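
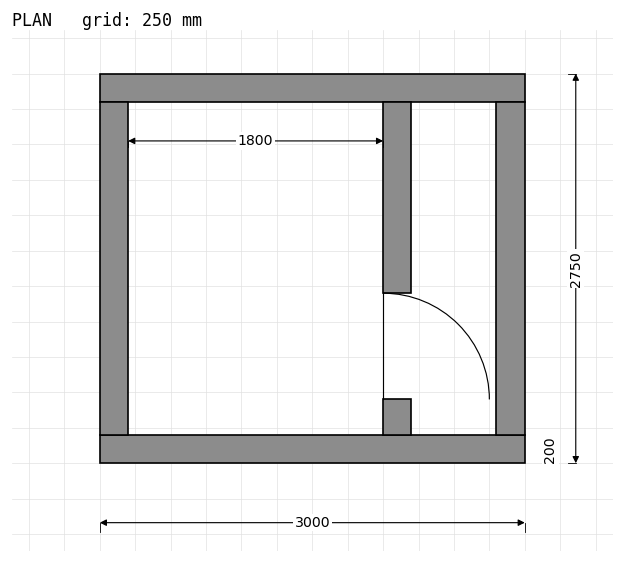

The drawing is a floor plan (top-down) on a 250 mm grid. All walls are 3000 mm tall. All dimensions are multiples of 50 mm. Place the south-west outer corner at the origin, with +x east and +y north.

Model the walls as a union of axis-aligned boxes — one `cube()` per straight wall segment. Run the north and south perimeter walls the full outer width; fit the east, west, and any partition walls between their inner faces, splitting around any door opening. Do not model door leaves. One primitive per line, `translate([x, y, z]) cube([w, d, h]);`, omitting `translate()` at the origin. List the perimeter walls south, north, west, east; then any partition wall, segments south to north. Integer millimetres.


cube([3000, 200, 3000]);
translate([0, 2550, 0]) cube([3000, 200, 3000]);
translate([0, 200, 0]) cube([200, 2350, 3000]);
translate([2800, 200, 0]) cube([200, 2350, 3000]);
translate([2000, 200, 0]) cube([200, 250, 3000]);
translate([2000, 1200, 0]) cube([200, 1350, 3000]);


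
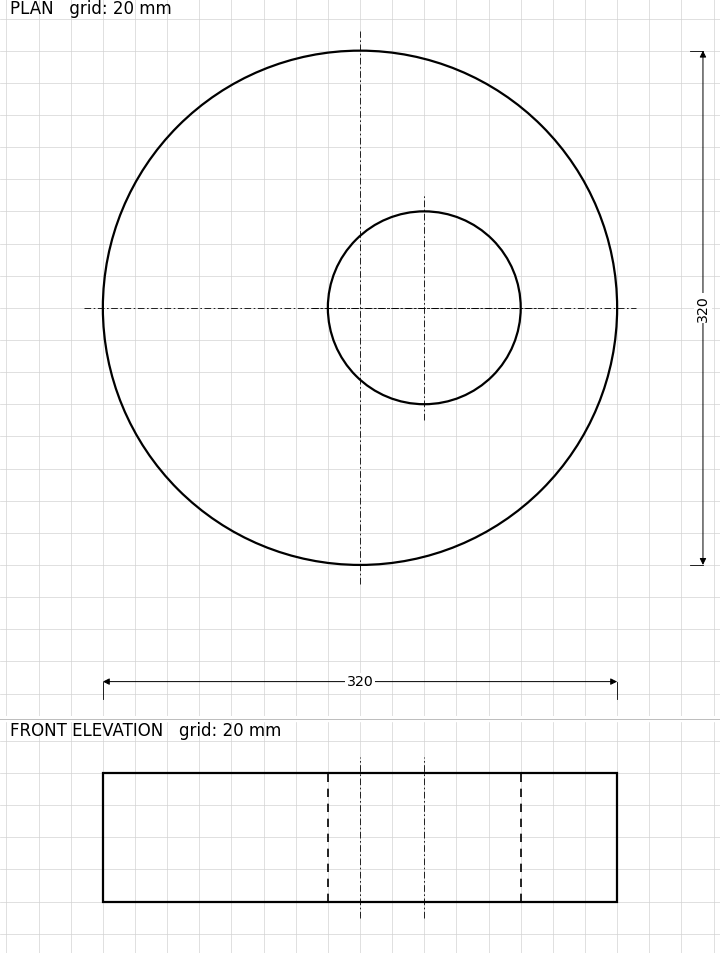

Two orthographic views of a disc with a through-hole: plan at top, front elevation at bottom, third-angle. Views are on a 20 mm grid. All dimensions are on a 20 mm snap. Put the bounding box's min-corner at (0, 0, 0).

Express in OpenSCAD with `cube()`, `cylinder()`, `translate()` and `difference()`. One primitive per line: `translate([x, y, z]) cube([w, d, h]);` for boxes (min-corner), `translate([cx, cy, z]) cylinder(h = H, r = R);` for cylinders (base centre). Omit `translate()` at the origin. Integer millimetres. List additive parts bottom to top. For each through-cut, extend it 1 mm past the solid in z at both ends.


difference() {
  translate([160, 160, 0]) cylinder(h = 80, r = 160);
  translate([200, 160, -1]) cylinder(h = 82, r = 60);
}


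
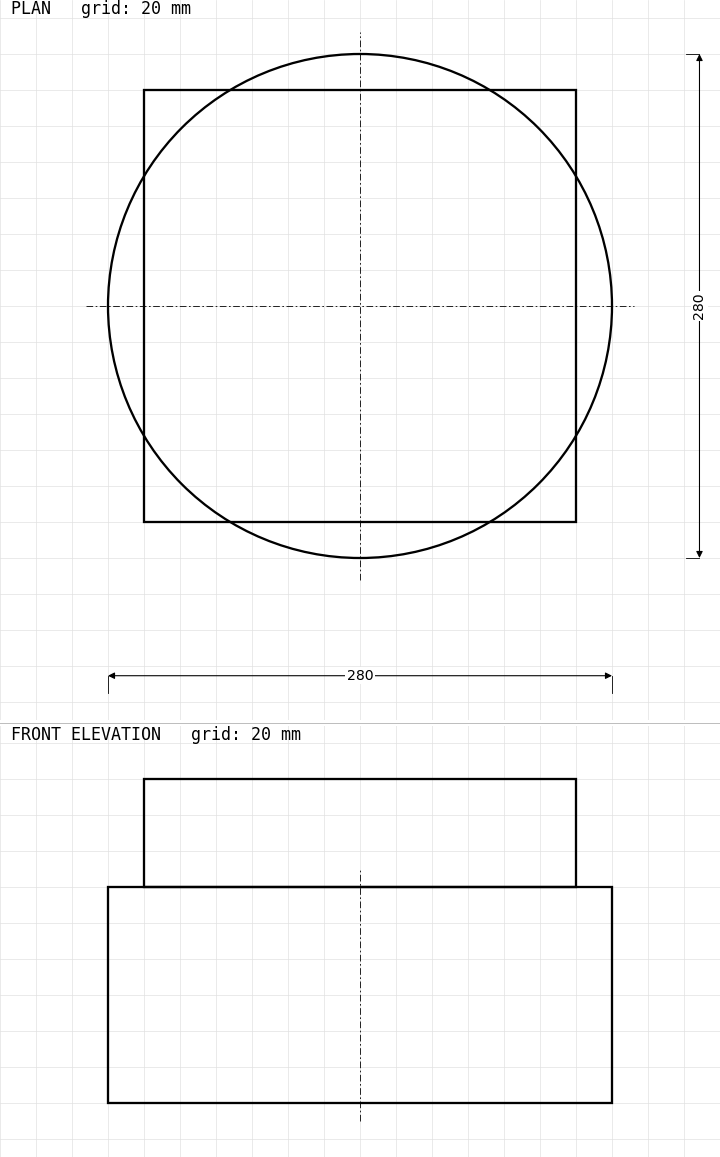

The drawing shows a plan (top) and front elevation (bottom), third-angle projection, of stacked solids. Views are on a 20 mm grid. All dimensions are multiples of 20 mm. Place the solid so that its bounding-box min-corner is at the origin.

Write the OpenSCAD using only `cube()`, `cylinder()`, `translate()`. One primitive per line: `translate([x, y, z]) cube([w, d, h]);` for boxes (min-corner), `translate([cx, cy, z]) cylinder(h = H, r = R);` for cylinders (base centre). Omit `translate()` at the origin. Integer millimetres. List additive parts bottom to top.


translate([140, 140, 0]) cylinder(h = 120, r = 140);
translate([20, 20, 120]) cube([240, 240, 60]);


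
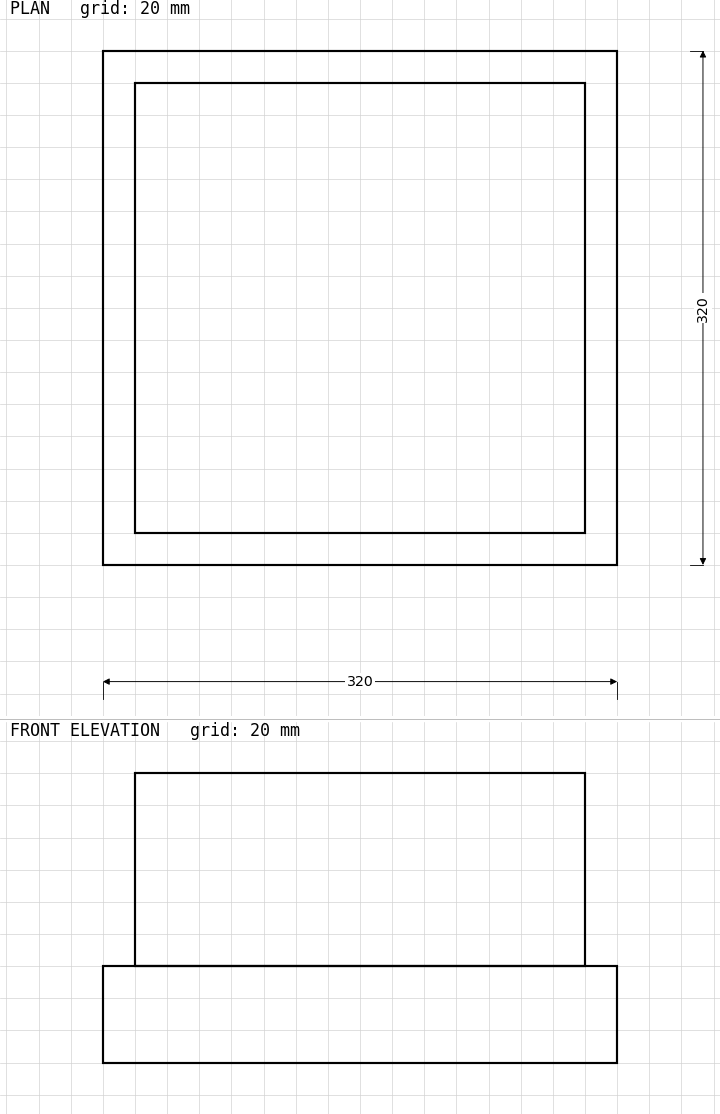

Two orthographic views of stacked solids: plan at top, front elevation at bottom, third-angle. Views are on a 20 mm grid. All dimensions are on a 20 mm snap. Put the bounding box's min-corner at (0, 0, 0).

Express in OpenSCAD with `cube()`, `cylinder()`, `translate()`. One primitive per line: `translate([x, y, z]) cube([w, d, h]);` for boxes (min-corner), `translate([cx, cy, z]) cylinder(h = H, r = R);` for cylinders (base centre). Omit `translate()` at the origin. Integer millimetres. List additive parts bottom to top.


cube([320, 320, 60]);
translate([20, 20, 60]) cube([280, 280, 120]);


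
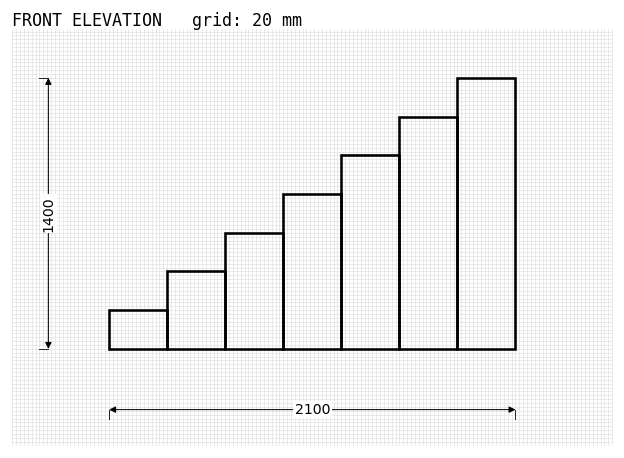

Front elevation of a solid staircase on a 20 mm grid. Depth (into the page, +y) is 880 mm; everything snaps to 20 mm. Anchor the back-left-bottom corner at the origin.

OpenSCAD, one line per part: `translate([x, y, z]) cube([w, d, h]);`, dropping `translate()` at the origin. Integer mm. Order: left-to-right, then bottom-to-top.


cube([300, 880, 200]);
translate([300, 0, 0]) cube([300, 880, 400]);
translate([600, 0, 0]) cube([300, 880, 600]);
translate([900, 0, 0]) cube([300, 880, 800]);
translate([1200, 0, 0]) cube([300, 880, 1000]);
translate([1500, 0, 0]) cube([300, 880, 1200]);
translate([1800, 0, 0]) cube([300, 880, 1400]);


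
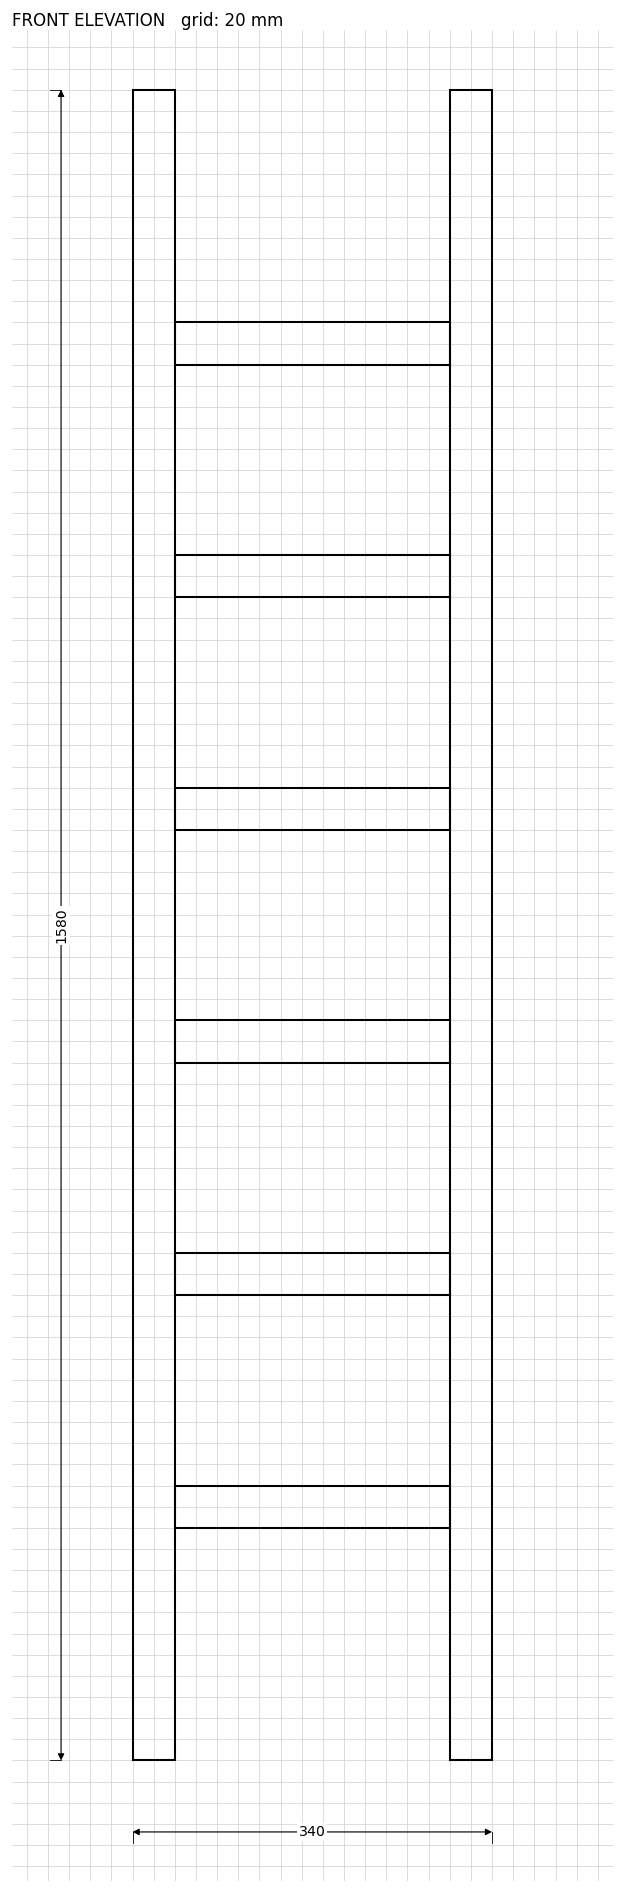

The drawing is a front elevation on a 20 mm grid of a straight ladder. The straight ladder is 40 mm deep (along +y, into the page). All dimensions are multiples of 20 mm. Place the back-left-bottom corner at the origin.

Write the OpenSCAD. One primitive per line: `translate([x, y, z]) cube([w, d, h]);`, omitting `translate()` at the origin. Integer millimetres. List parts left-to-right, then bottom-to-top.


cube([40, 40, 1580]);
translate([40, 0, 220]) cube([260, 40, 40]);
translate([40, 0, 440]) cube([260, 40, 40]);
translate([40, 0, 660]) cube([260, 40, 40]);
translate([40, 0, 880]) cube([260, 40, 40]);
translate([40, 0, 1100]) cube([260, 40, 40]);
translate([40, 0, 1320]) cube([260, 40, 40]);
translate([300, 0, 0]) cube([40, 40, 1580]);


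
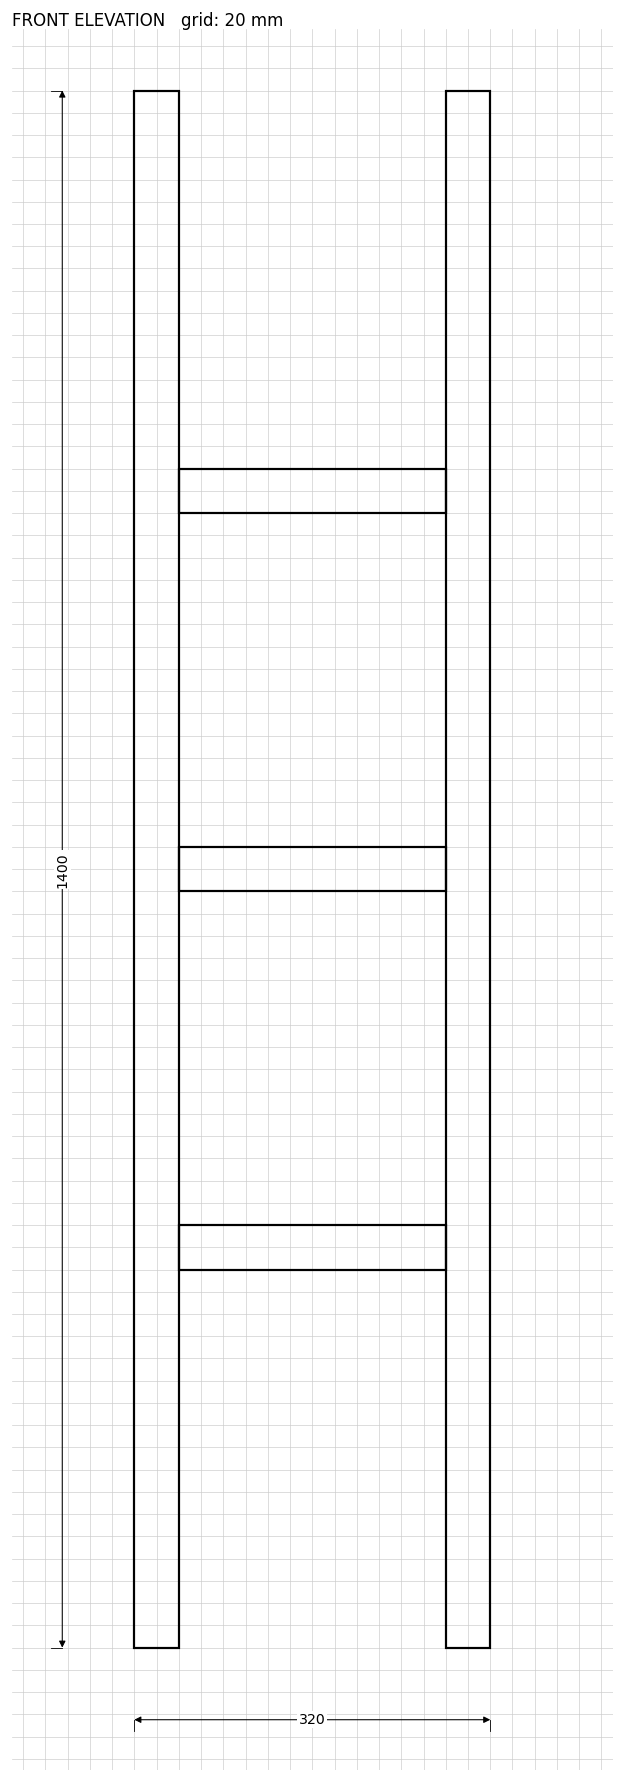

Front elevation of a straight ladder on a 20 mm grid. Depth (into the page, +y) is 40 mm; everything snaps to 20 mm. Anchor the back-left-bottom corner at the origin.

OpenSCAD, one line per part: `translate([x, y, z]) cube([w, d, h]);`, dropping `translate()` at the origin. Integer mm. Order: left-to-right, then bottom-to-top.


cube([40, 40, 1400]);
translate([40, 0, 340]) cube([240, 40, 40]);
translate([40, 0, 680]) cube([240, 40, 40]);
translate([40, 0, 1020]) cube([240, 40, 40]);
translate([280, 0, 0]) cube([40, 40, 1400]);


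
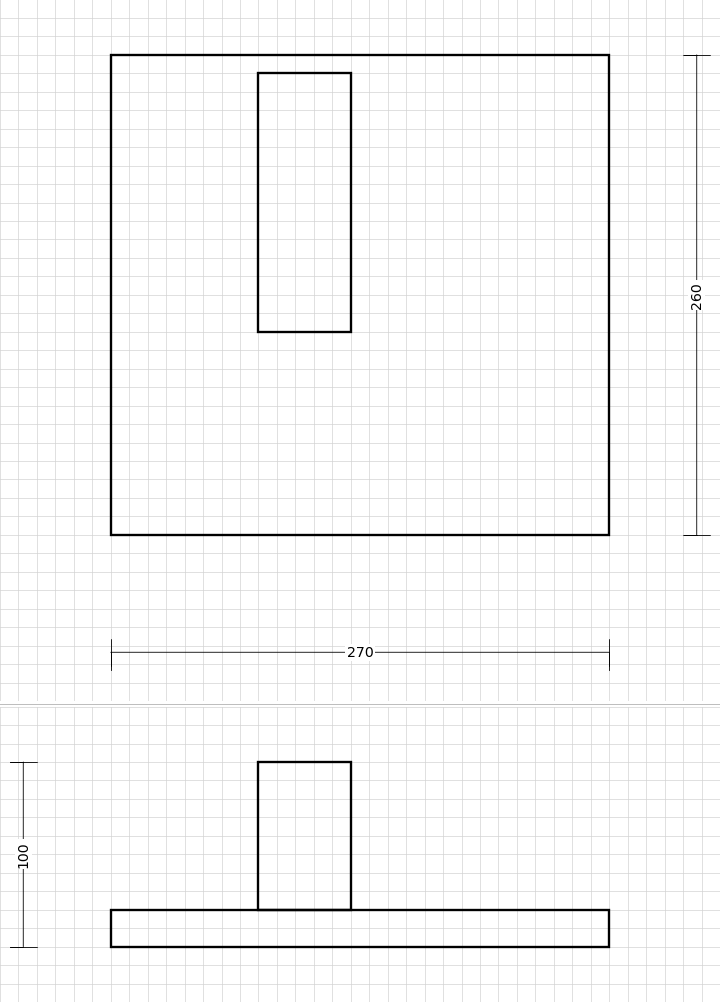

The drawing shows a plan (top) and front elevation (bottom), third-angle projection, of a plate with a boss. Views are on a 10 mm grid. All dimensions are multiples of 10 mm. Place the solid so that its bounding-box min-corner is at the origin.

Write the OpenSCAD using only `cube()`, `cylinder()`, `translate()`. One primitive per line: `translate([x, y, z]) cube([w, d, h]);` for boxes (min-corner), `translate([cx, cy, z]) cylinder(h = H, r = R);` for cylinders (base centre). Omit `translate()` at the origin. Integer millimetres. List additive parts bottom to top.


cube([270, 260, 20]);
translate([80, 110, 20]) cube([50, 140, 80]);


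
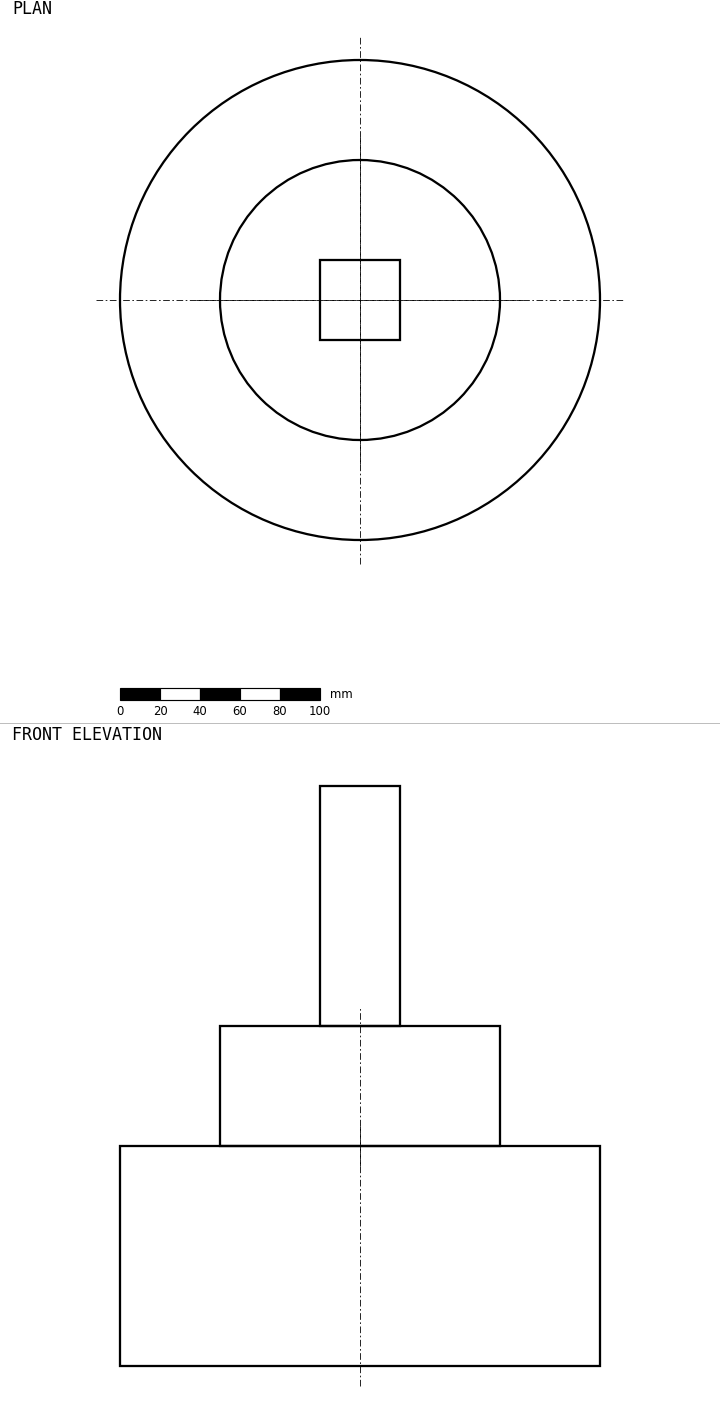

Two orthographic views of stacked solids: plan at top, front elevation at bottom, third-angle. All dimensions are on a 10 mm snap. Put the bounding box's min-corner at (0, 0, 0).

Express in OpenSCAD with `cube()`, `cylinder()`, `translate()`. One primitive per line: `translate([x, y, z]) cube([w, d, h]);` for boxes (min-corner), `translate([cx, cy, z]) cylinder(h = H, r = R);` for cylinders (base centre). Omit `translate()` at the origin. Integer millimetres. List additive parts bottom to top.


translate([120, 120, 0]) cylinder(h = 110, r = 120);
translate([120, 120, 110]) cylinder(h = 60, r = 70);
translate([100, 100, 170]) cube([40, 40, 120]);


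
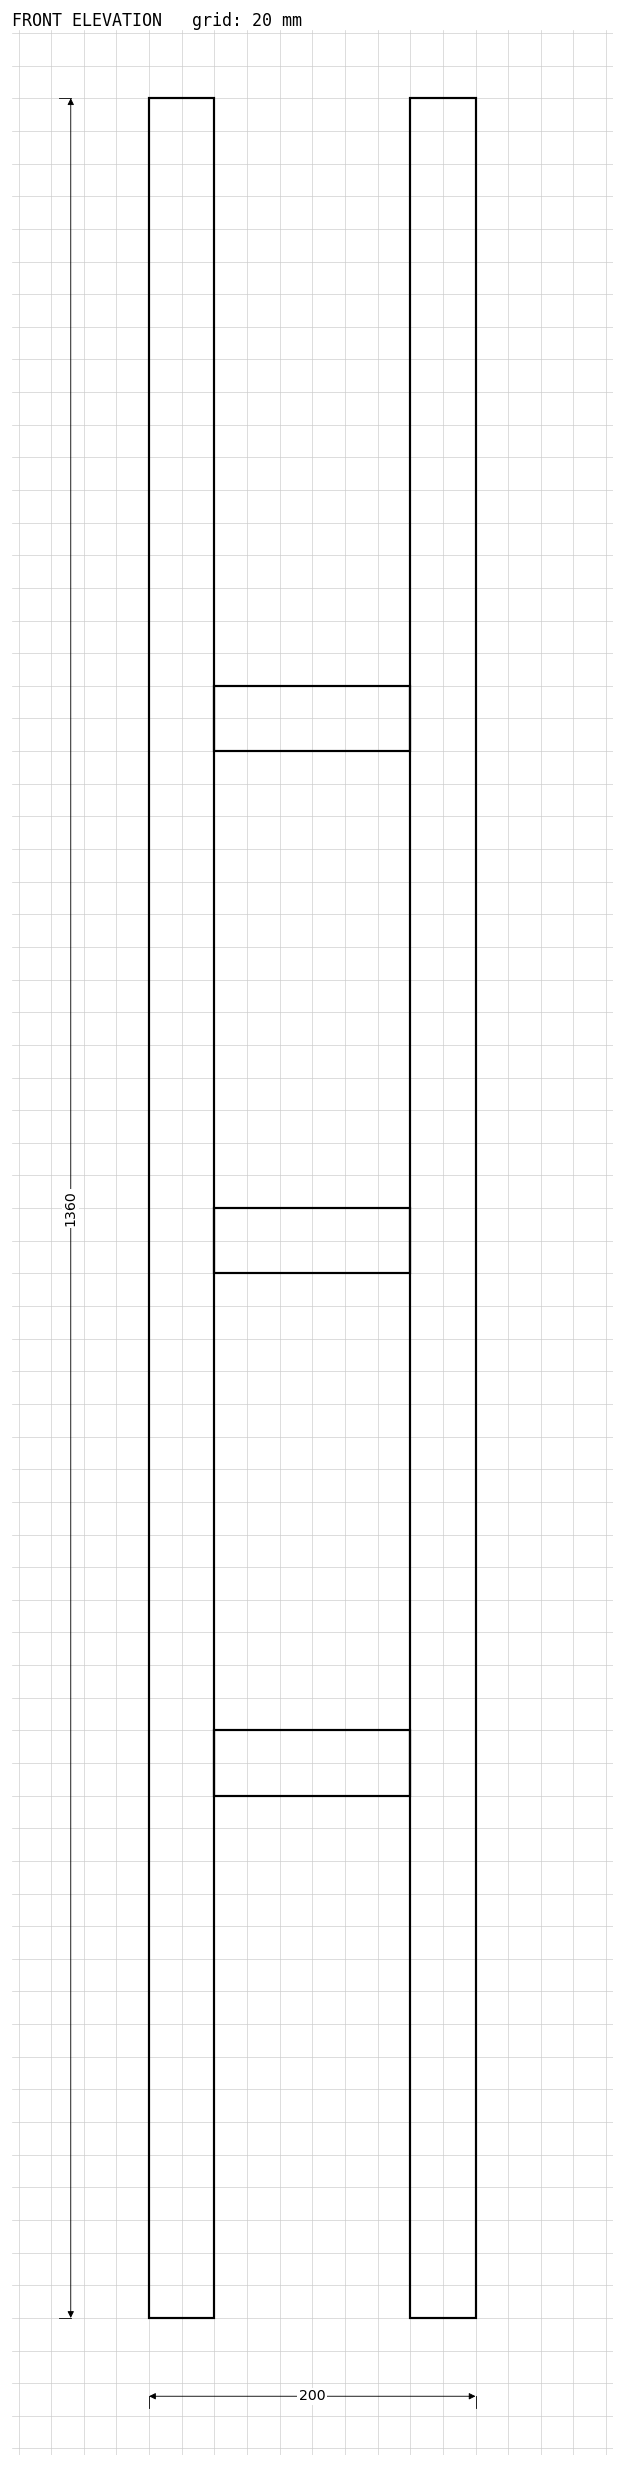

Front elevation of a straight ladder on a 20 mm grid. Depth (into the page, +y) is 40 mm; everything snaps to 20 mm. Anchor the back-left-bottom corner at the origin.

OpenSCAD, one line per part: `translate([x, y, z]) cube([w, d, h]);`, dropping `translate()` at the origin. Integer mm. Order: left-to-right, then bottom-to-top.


cube([40, 40, 1360]);
translate([40, 0, 320]) cube([120, 40, 40]);
translate([40, 0, 640]) cube([120, 40, 40]);
translate([40, 0, 960]) cube([120, 40, 40]);
translate([160, 0, 0]) cube([40, 40, 1360]);


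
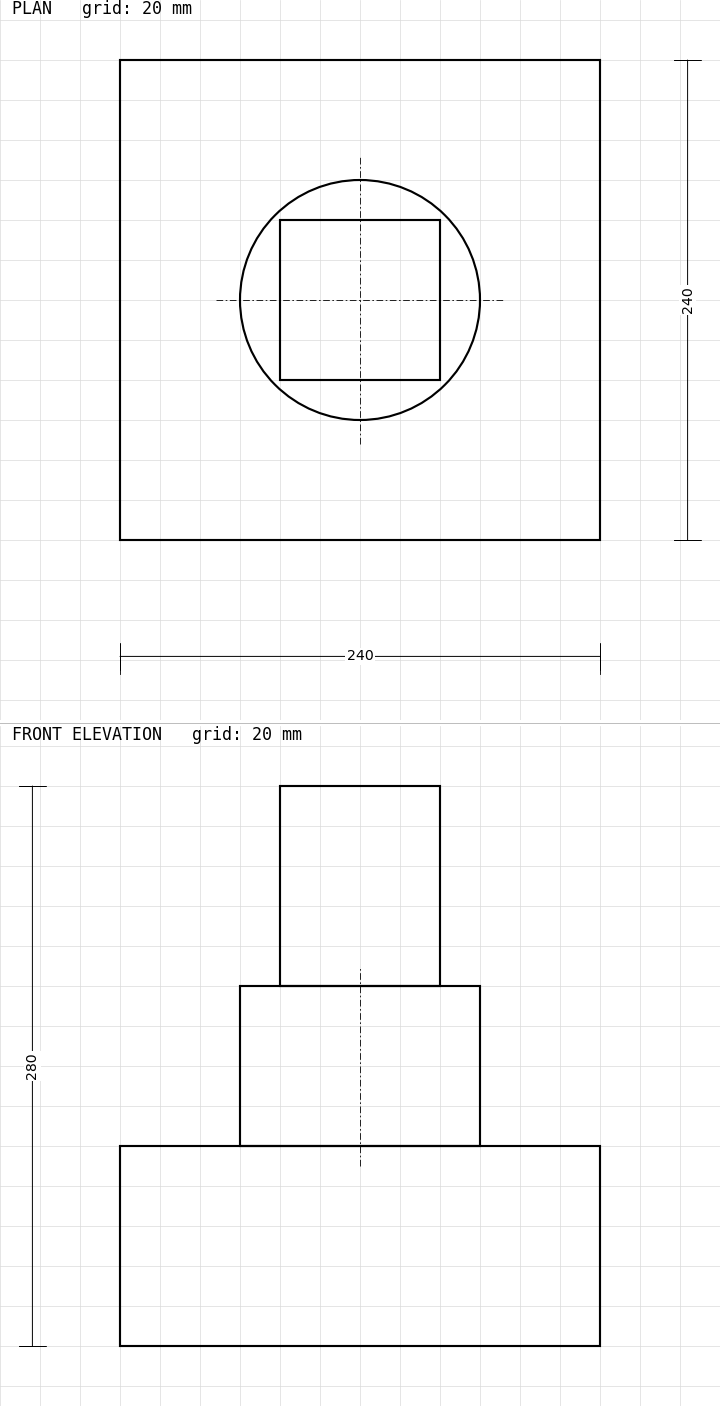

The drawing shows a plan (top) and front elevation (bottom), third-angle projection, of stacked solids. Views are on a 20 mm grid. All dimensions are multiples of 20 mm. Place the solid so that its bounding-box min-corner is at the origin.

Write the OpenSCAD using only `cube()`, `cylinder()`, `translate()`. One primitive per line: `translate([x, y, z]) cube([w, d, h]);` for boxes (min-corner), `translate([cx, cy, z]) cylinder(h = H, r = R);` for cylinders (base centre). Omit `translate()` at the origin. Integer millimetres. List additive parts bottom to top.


cube([240, 240, 100]);
translate([120, 120, 100]) cylinder(h = 80, r = 60);
translate([80, 80, 180]) cube([80, 80, 100]);


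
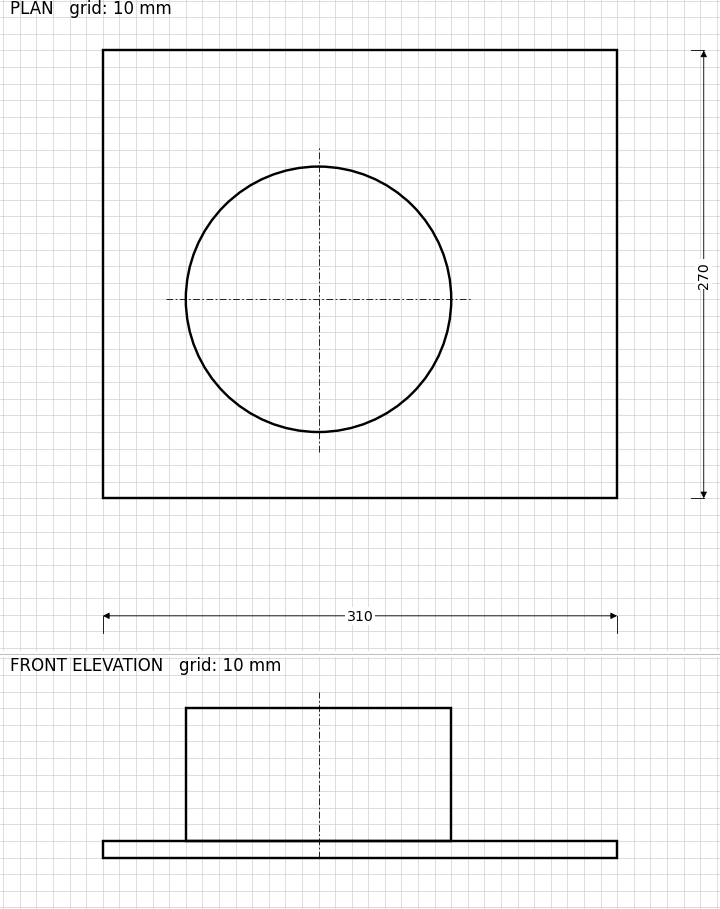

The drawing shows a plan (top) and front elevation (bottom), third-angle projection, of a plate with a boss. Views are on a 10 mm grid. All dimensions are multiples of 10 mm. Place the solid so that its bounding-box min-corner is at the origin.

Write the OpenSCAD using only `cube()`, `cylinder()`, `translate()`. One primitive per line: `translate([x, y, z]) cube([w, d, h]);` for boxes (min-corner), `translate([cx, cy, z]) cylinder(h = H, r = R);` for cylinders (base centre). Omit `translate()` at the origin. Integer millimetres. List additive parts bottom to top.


cube([310, 270, 10]);
translate([130, 120, 10]) cylinder(h = 80, r = 80);


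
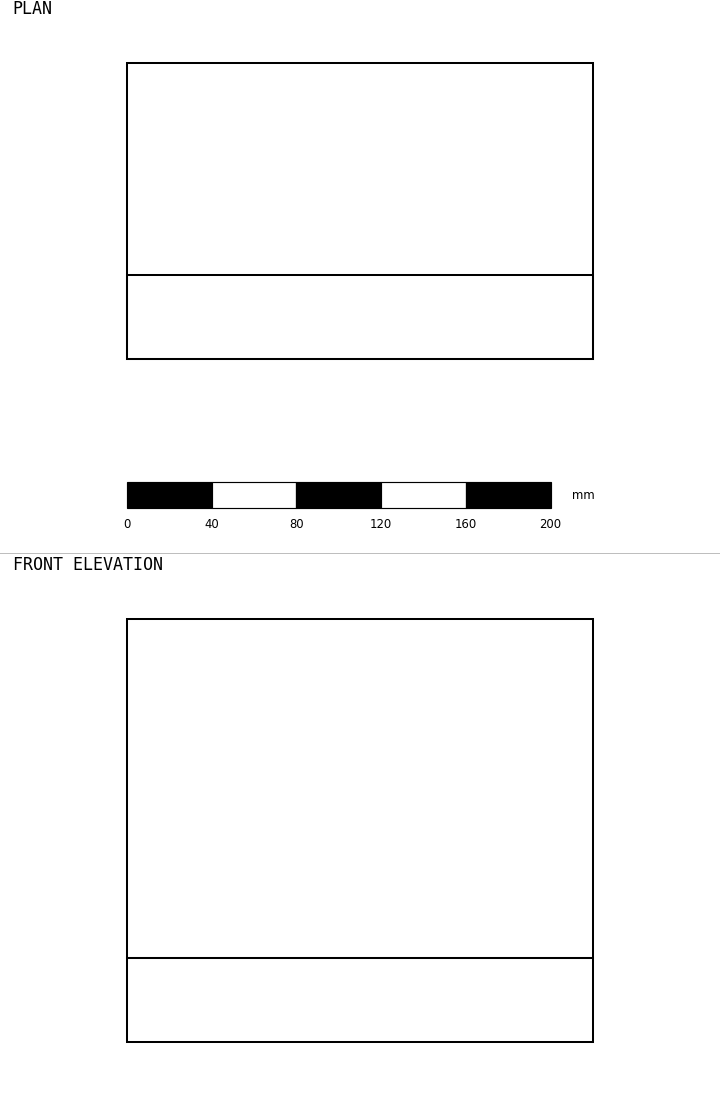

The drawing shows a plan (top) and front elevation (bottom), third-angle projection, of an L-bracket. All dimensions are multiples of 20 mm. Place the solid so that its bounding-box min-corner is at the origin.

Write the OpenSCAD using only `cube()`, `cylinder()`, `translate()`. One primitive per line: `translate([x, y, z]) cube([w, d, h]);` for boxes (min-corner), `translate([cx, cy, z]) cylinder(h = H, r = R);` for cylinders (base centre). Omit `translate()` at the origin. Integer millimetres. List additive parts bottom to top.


cube([220, 140, 40]);
translate([0, 0, 40]) cube([220, 40, 160]);


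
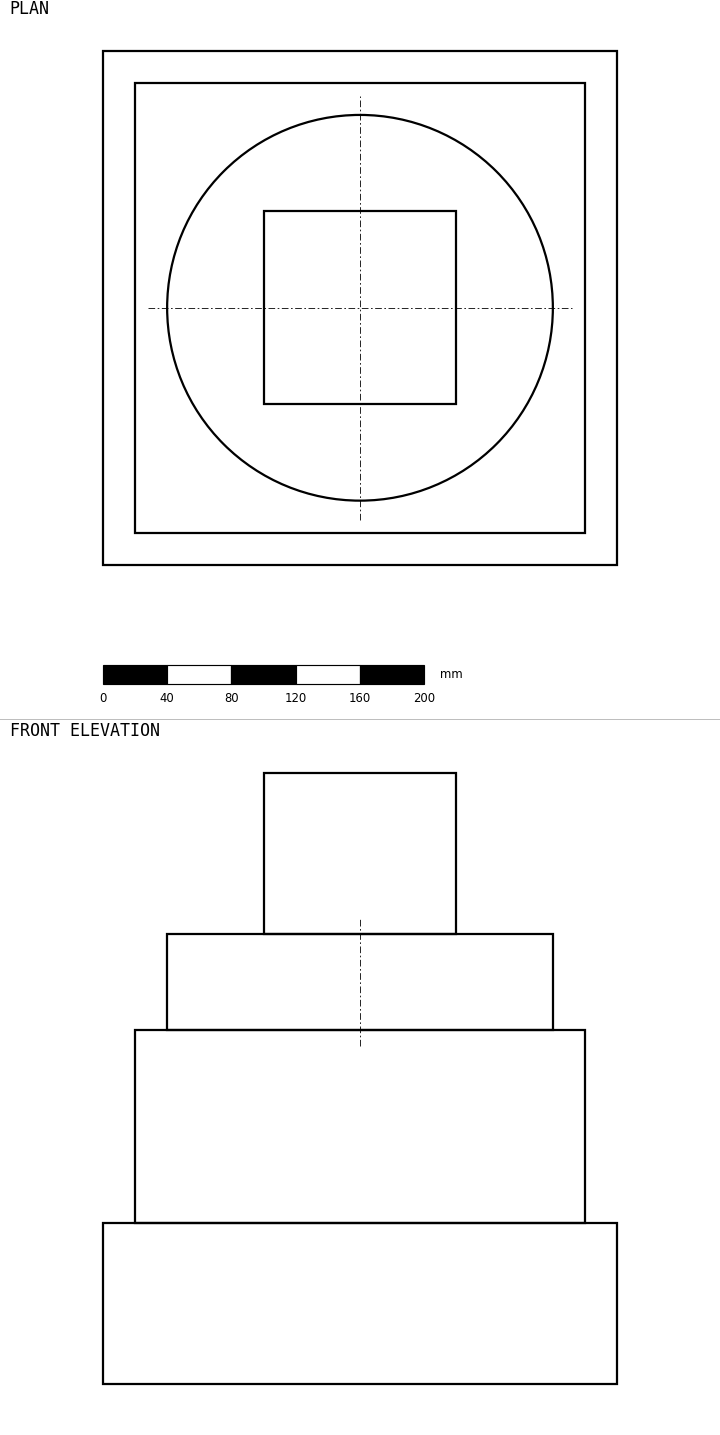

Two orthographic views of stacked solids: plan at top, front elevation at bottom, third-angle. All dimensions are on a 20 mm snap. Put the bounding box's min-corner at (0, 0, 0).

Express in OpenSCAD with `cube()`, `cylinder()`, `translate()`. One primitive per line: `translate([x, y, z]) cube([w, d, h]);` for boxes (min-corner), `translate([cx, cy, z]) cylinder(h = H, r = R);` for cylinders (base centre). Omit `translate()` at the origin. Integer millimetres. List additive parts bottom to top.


cube([320, 320, 100]);
translate([20, 20, 100]) cube([280, 280, 120]);
translate([160, 160, 220]) cylinder(h = 60, r = 120);
translate([100, 100, 280]) cube([120, 120, 100]);


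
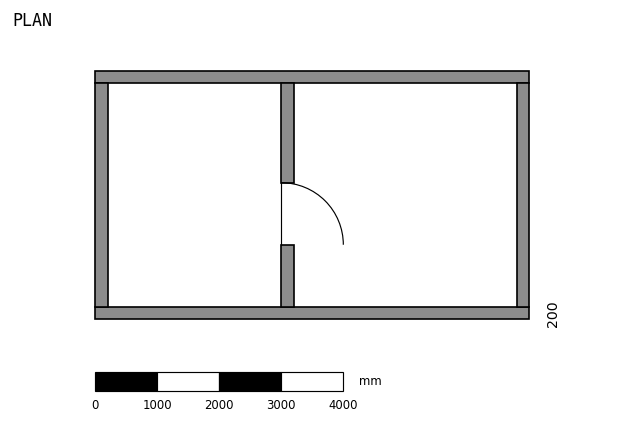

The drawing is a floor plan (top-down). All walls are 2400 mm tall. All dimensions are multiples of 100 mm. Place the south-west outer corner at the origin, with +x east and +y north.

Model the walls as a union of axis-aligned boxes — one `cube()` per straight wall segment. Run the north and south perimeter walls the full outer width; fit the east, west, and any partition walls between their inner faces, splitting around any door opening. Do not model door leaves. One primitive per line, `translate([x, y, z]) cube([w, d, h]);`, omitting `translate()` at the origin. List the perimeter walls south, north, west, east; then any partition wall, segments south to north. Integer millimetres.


cube([7000, 200, 2400]);
translate([0, 3800, 0]) cube([7000, 200, 2400]);
translate([0, 200, 0]) cube([200, 3600, 2400]);
translate([6800, 200, 0]) cube([200, 3600, 2400]);
translate([3000, 200, 0]) cube([200, 1000, 2400]);
translate([3000, 2200, 0]) cube([200, 1600, 2400]);


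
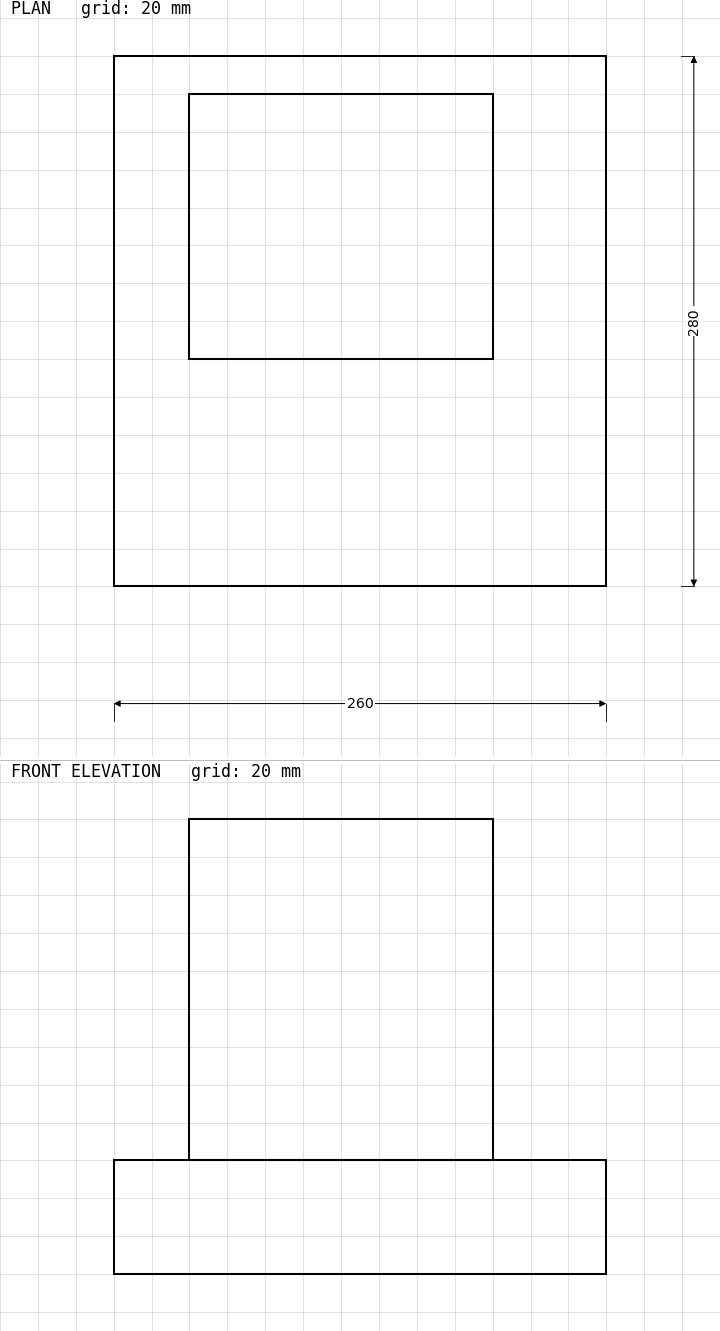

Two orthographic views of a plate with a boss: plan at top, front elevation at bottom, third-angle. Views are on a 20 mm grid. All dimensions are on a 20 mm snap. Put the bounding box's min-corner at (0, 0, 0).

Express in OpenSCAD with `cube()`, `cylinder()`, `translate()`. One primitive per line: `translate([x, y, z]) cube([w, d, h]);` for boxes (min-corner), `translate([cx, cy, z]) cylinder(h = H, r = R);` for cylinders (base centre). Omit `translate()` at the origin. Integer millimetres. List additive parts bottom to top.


cube([260, 280, 60]);
translate([40, 120, 60]) cube([160, 140, 180]);


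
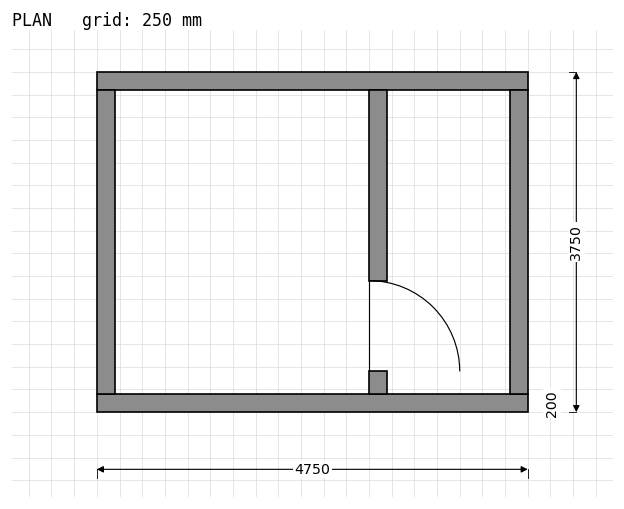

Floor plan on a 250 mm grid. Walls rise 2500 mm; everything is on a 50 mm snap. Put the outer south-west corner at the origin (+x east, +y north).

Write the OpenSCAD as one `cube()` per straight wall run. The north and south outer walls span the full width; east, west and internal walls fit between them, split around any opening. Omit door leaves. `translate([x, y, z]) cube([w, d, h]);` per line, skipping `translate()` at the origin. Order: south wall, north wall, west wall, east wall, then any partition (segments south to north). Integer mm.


cube([4750, 200, 2500]);
translate([0, 3550, 0]) cube([4750, 200, 2500]);
translate([0, 200, 0]) cube([200, 3350, 2500]);
translate([4550, 200, 0]) cube([200, 3350, 2500]);
translate([3000, 200, 0]) cube([200, 250, 2500]);
translate([3000, 1450, 0]) cube([200, 2100, 2500]);


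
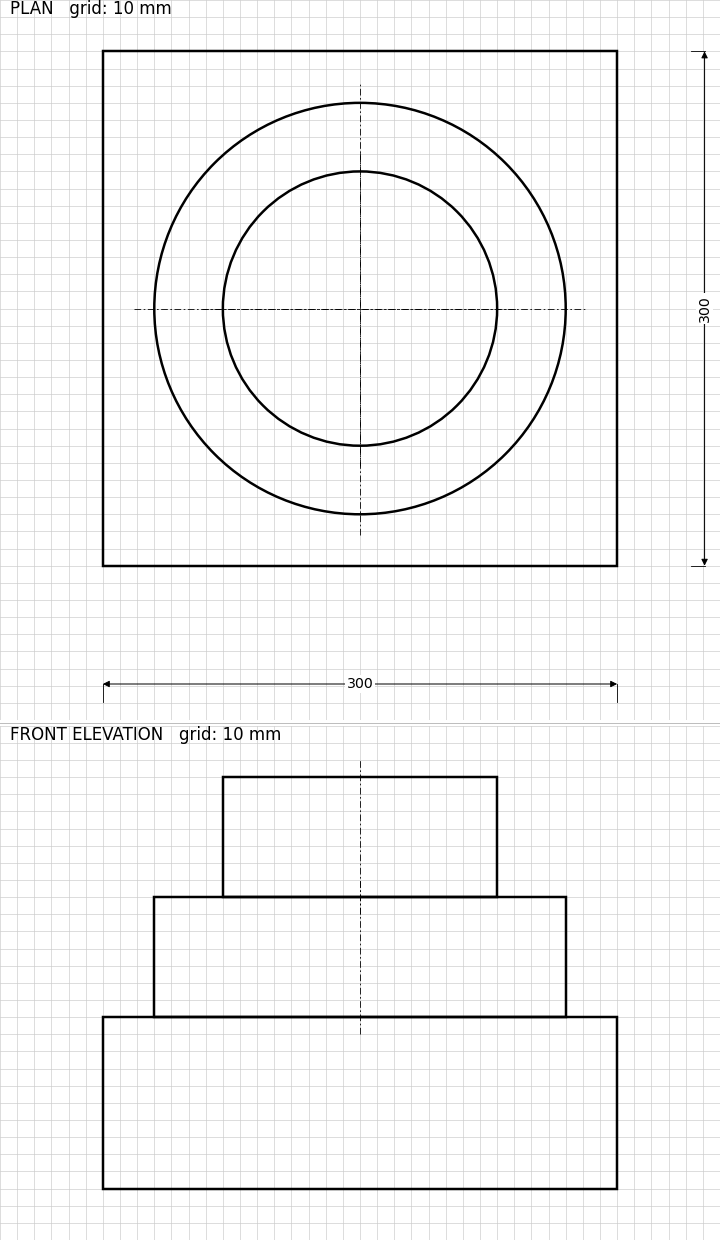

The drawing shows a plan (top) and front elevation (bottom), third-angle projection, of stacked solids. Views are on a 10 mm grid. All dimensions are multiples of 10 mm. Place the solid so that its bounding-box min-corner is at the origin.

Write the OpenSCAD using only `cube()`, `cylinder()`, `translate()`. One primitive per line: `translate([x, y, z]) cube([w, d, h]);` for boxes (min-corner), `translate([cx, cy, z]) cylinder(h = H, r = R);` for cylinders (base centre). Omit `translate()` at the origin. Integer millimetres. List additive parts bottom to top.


cube([300, 300, 100]);
translate([150, 150, 100]) cylinder(h = 70, r = 120);
translate([150, 150, 170]) cylinder(h = 70, r = 80);


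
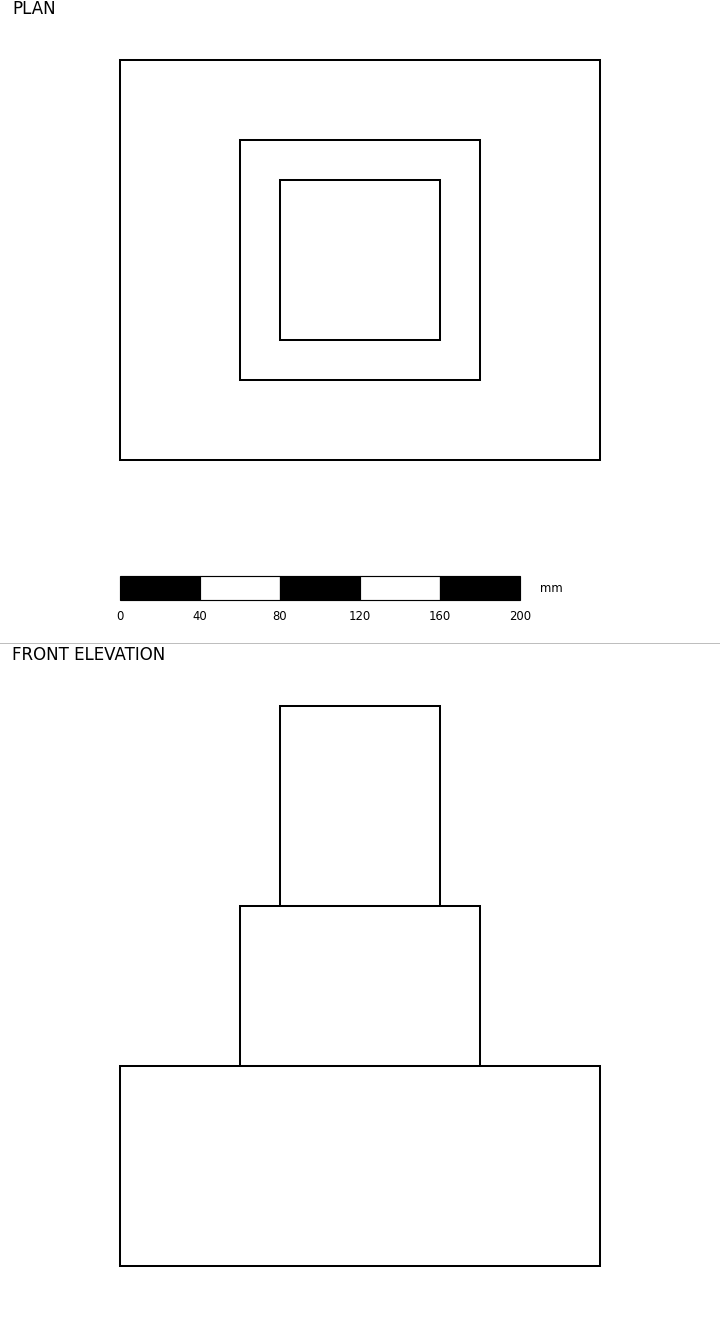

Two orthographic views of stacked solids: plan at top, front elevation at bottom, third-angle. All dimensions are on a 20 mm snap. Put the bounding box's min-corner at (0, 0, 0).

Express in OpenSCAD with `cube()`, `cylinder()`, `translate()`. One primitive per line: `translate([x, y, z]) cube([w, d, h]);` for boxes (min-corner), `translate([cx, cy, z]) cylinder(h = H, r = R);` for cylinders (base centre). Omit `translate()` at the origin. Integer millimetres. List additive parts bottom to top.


cube([240, 200, 100]);
translate([60, 40, 100]) cube([120, 120, 80]);
translate([80, 60, 180]) cube([80, 80, 100]);


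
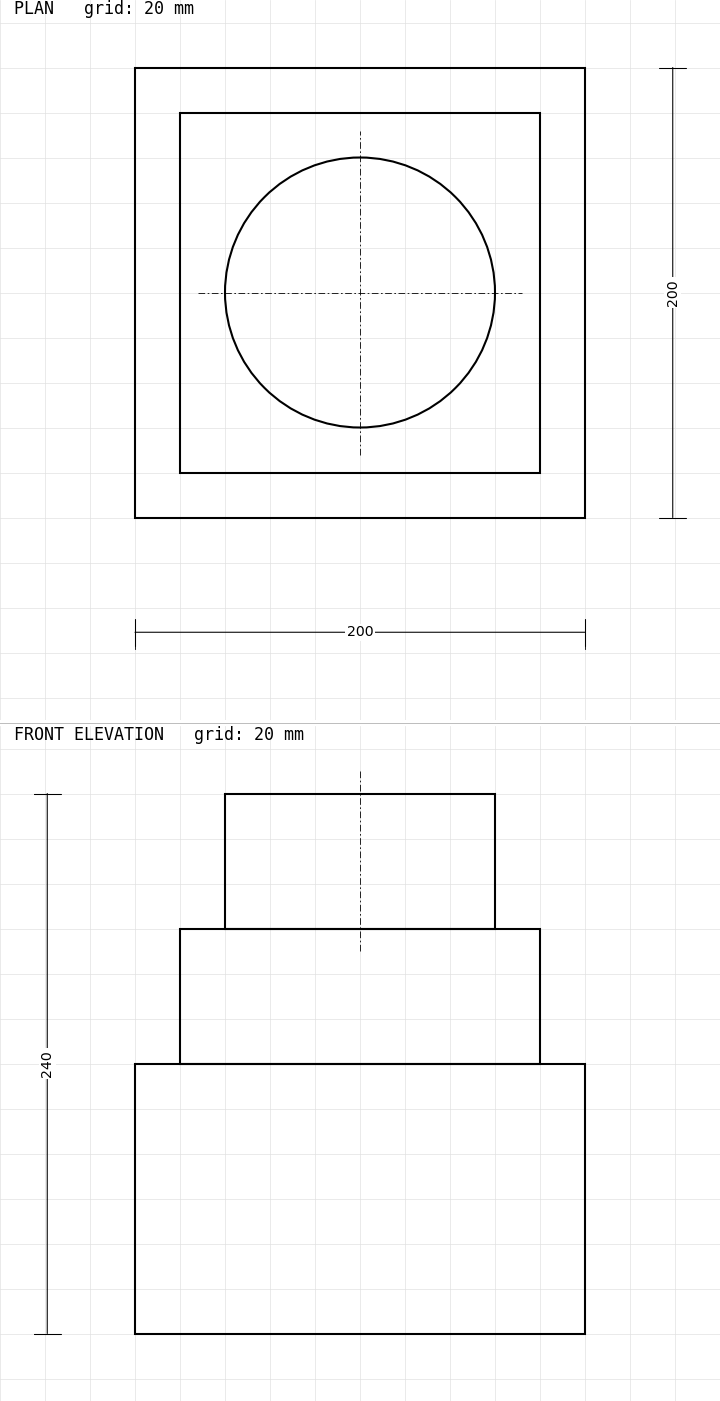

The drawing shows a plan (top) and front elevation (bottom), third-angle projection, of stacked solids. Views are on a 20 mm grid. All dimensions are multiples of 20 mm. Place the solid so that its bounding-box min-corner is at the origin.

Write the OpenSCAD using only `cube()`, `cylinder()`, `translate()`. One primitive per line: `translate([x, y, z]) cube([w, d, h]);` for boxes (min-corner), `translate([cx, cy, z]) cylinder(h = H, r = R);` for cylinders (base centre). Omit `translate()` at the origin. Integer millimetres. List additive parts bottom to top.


cube([200, 200, 120]);
translate([20, 20, 120]) cube([160, 160, 60]);
translate([100, 100, 180]) cylinder(h = 60, r = 60);


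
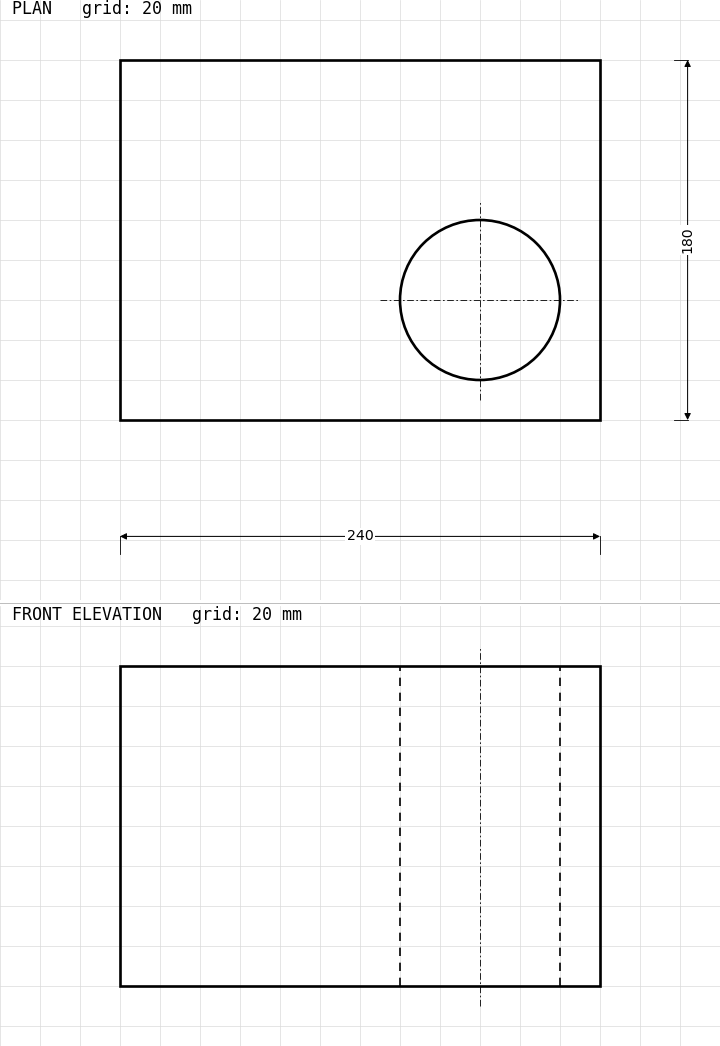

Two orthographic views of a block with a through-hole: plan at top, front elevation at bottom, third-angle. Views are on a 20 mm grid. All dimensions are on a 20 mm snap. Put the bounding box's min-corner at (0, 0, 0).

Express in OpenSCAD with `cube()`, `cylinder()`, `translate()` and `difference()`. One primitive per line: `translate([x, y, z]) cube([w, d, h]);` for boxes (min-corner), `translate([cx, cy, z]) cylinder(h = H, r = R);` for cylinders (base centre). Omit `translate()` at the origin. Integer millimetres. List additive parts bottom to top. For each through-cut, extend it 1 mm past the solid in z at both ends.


difference() {
  cube([240, 180, 160]);
  translate([180, 60, -1]) cylinder(h = 162, r = 40);
}


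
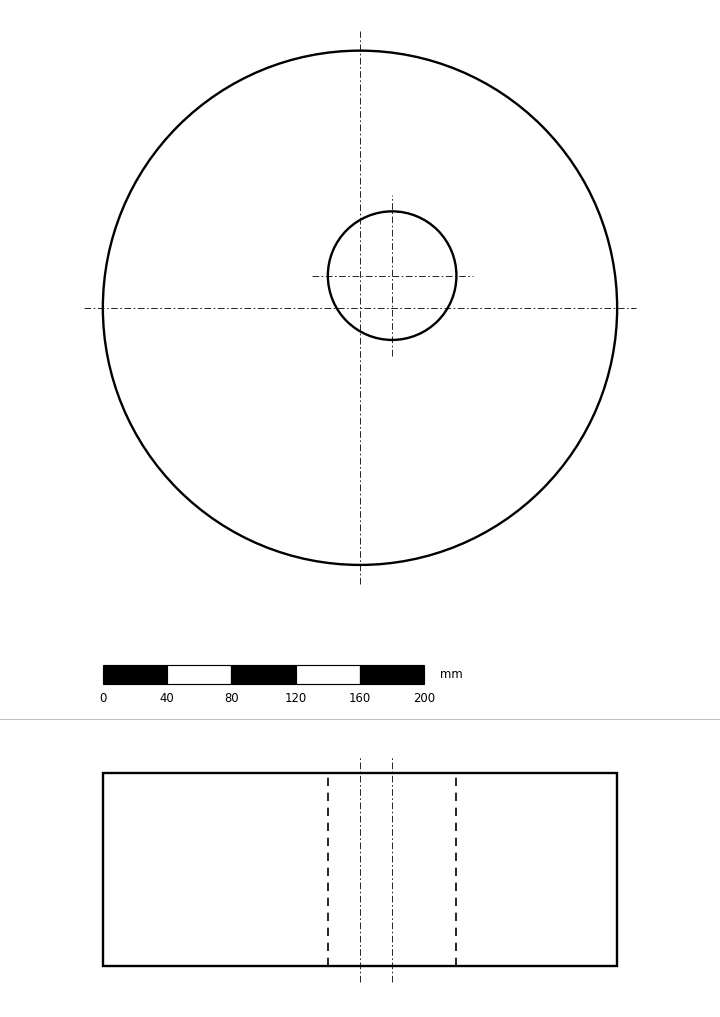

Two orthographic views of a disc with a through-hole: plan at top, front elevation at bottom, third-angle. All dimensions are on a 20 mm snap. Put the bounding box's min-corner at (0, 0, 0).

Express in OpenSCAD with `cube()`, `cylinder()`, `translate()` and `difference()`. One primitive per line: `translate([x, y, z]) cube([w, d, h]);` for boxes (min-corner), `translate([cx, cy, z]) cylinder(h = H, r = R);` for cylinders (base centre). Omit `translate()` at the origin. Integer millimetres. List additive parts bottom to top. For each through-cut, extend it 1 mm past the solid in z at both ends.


difference() {
  translate([160, 160, 0]) cylinder(h = 120, r = 160);
  translate([180, 180, -1]) cylinder(h = 122, r = 40);
}


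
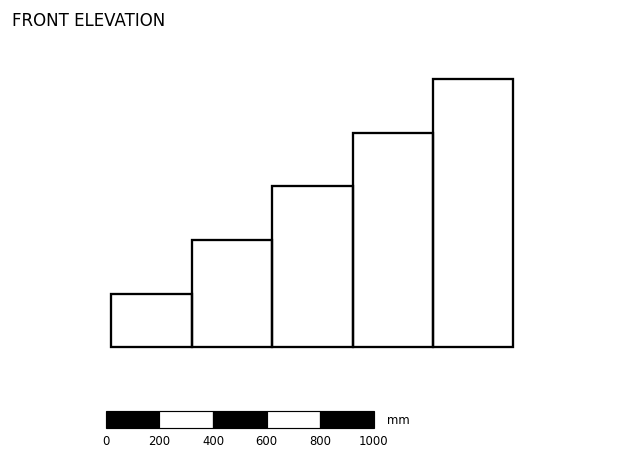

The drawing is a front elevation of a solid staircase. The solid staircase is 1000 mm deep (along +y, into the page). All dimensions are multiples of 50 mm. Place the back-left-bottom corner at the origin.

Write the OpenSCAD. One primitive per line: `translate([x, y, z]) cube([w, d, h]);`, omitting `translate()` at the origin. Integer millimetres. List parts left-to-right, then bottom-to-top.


cube([300, 1000, 200]);
translate([300, 0, 0]) cube([300, 1000, 400]);
translate([600, 0, 0]) cube([300, 1000, 600]);
translate([900, 0, 0]) cube([300, 1000, 800]);
translate([1200, 0, 0]) cube([300, 1000, 1000]);


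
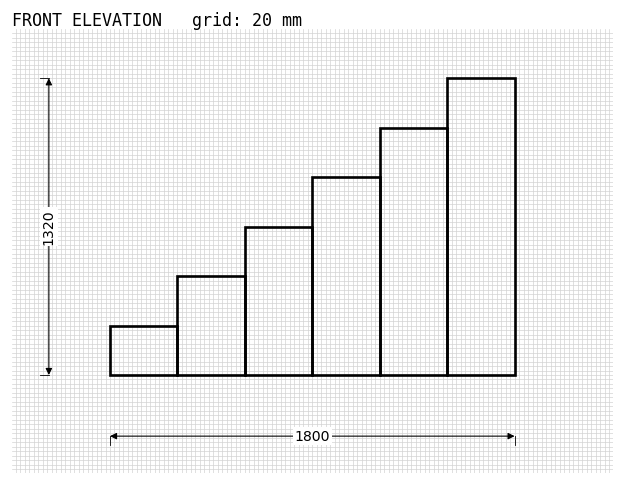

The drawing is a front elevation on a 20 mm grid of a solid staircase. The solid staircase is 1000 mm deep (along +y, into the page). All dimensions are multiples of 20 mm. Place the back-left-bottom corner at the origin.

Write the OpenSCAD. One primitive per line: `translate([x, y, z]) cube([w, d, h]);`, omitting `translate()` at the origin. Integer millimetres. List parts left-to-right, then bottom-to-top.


cube([300, 1000, 220]);
translate([300, 0, 0]) cube([300, 1000, 440]);
translate([600, 0, 0]) cube([300, 1000, 660]);
translate([900, 0, 0]) cube([300, 1000, 880]);
translate([1200, 0, 0]) cube([300, 1000, 1100]);
translate([1500, 0, 0]) cube([300, 1000, 1320]);


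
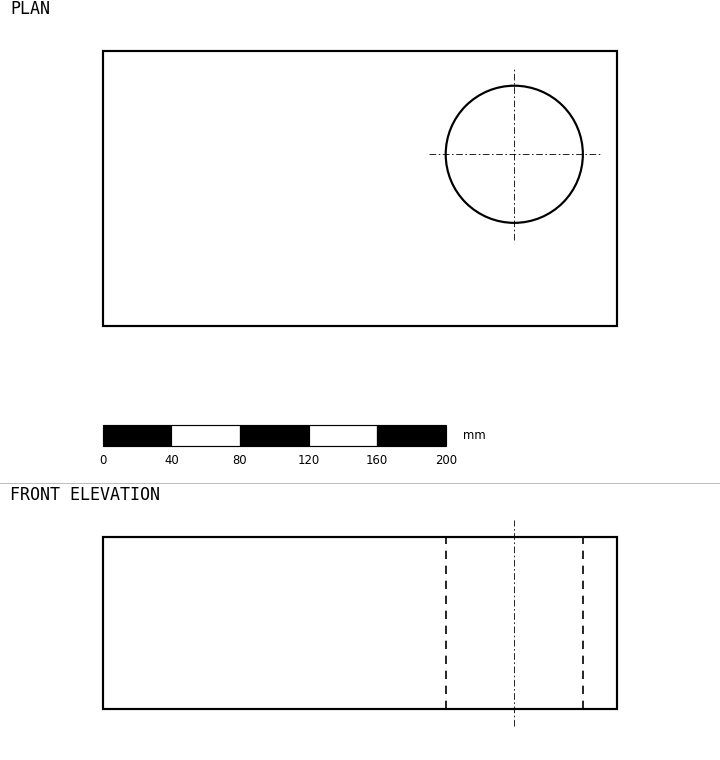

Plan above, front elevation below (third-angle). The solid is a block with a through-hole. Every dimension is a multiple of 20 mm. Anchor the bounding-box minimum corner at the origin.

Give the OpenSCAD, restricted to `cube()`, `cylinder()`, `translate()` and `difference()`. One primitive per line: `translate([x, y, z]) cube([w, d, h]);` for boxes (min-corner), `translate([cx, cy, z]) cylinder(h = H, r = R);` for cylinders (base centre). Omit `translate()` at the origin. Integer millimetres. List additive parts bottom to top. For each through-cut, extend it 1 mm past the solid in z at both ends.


difference() {
  cube([300, 160, 100]);
  translate([240, 100, -1]) cylinder(h = 102, r = 40);
}


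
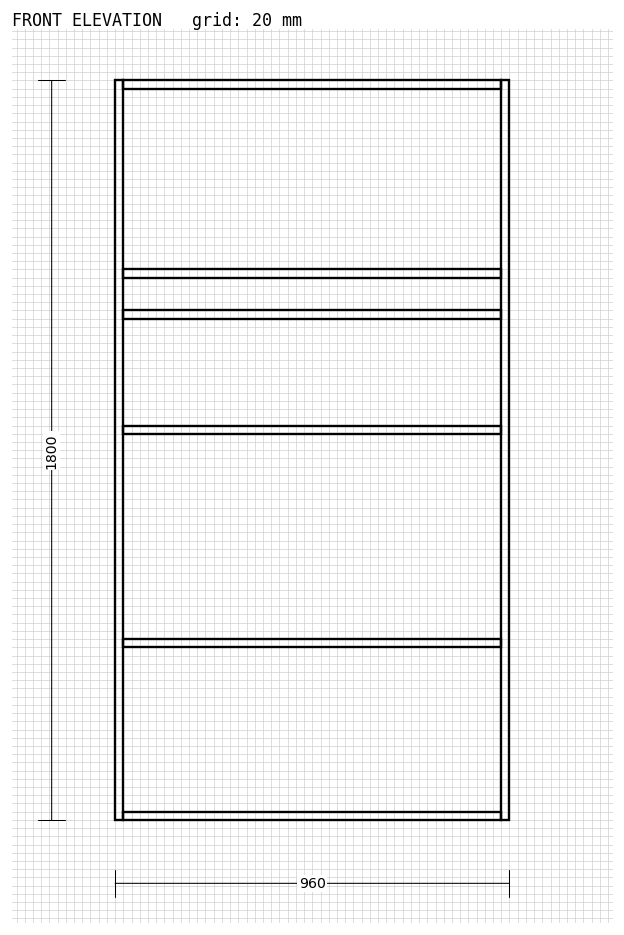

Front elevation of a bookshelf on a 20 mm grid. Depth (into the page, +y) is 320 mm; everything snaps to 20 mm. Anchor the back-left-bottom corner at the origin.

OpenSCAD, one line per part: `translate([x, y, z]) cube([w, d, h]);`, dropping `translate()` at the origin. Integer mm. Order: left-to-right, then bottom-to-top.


cube([20, 320, 1800]);
translate([20, 0, 0]) cube([920, 320, 20]);
translate([20, 0, 420]) cube([920, 320, 20]);
translate([20, 0, 940]) cube([920, 320, 20]);
translate([20, 0, 1220]) cube([920, 320, 20]);
translate([20, 0, 1320]) cube([920, 320, 20]);
translate([20, 0, 1780]) cube([920, 320, 20]);
translate([940, 0, 0]) cube([20, 320, 1800]);


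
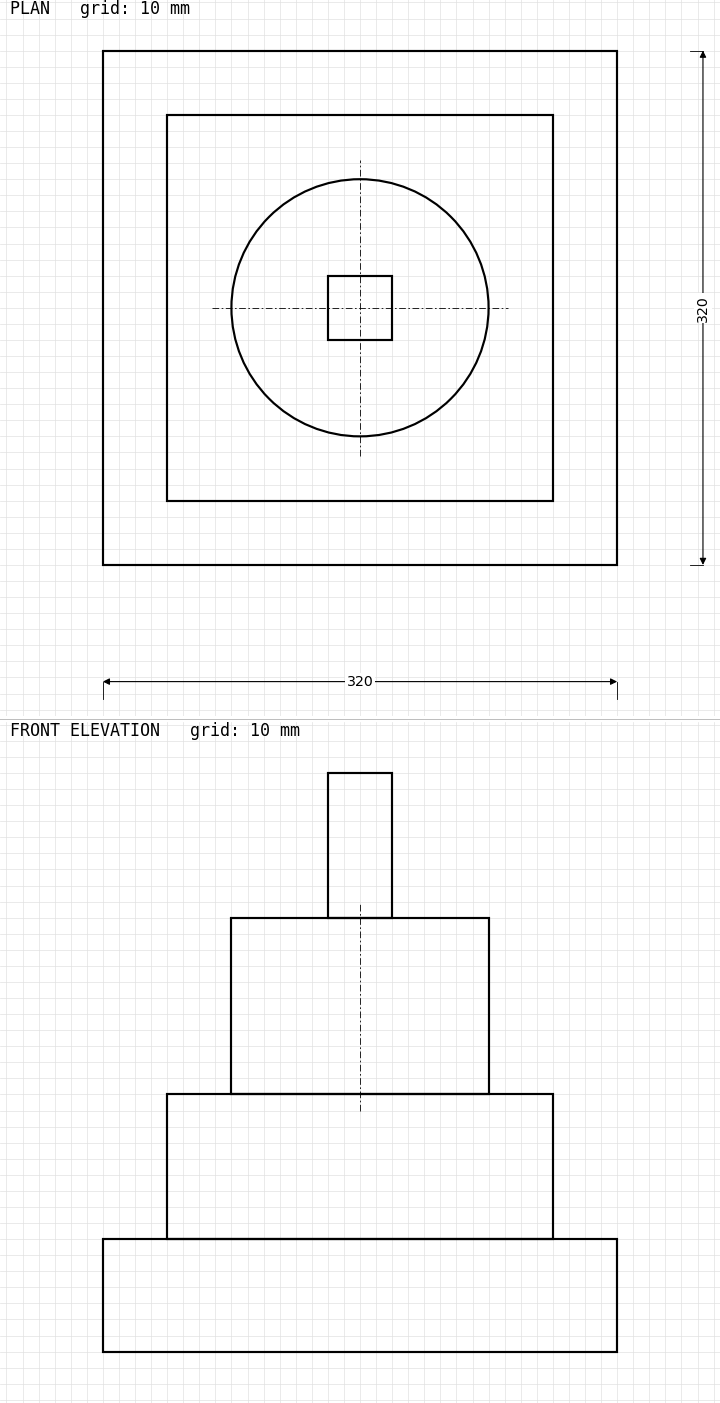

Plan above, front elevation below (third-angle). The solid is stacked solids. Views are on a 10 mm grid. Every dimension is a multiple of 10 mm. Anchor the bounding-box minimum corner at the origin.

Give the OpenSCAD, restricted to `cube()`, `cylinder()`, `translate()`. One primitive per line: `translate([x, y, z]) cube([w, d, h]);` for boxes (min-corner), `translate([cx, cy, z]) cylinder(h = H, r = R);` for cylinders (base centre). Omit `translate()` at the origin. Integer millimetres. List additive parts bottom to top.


cube([320, 320, 70]);
translate([40, 40, 70]) cube([240, 240, 90]);
translate([160, 160, 160]) cylinder(h = 110, r = 80);
translate([140, 140, 270]) cube([40, 40, 90]);


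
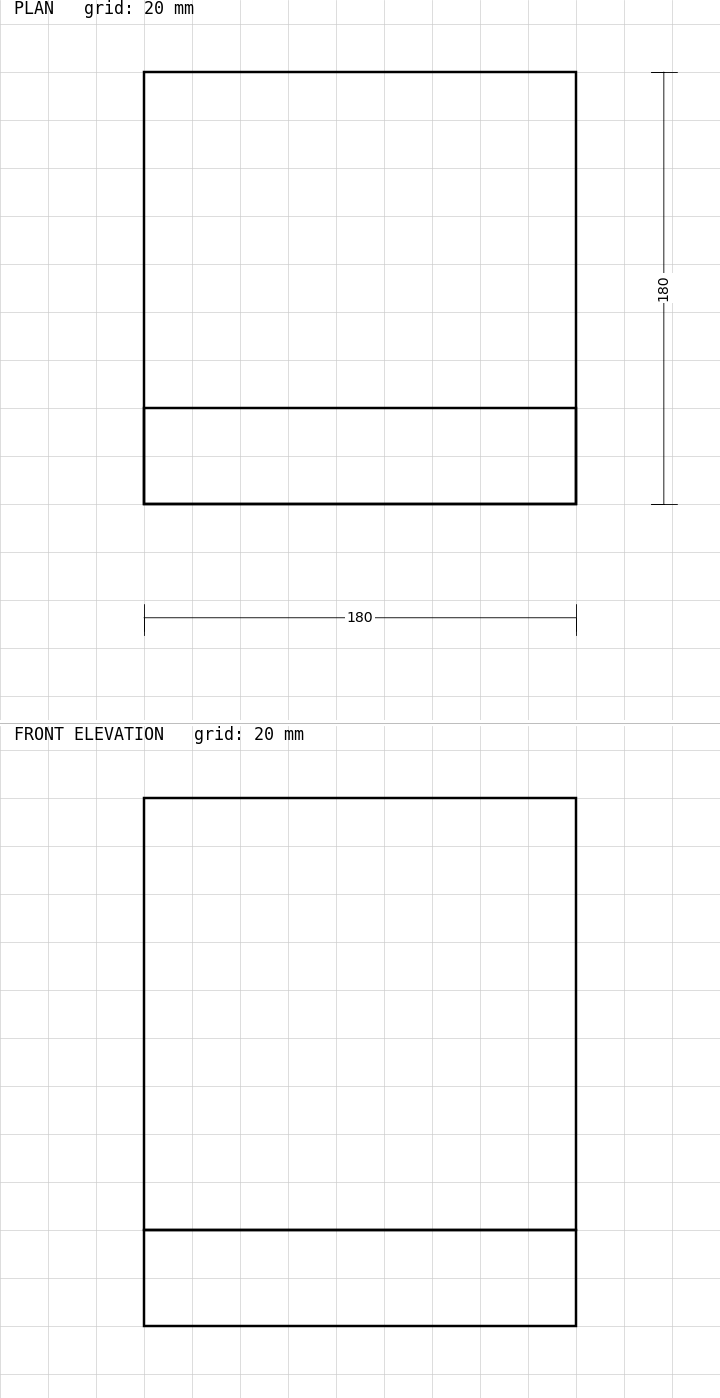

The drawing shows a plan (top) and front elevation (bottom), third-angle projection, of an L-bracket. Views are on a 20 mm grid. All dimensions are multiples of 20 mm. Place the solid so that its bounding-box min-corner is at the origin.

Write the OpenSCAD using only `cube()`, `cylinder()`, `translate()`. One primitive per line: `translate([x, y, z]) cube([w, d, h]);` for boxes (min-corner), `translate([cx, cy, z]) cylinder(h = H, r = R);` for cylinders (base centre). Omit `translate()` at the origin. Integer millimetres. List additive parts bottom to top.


cube([180, 180, 40]);
translate([0, 0, 40]) cube([180, 40, 180]);


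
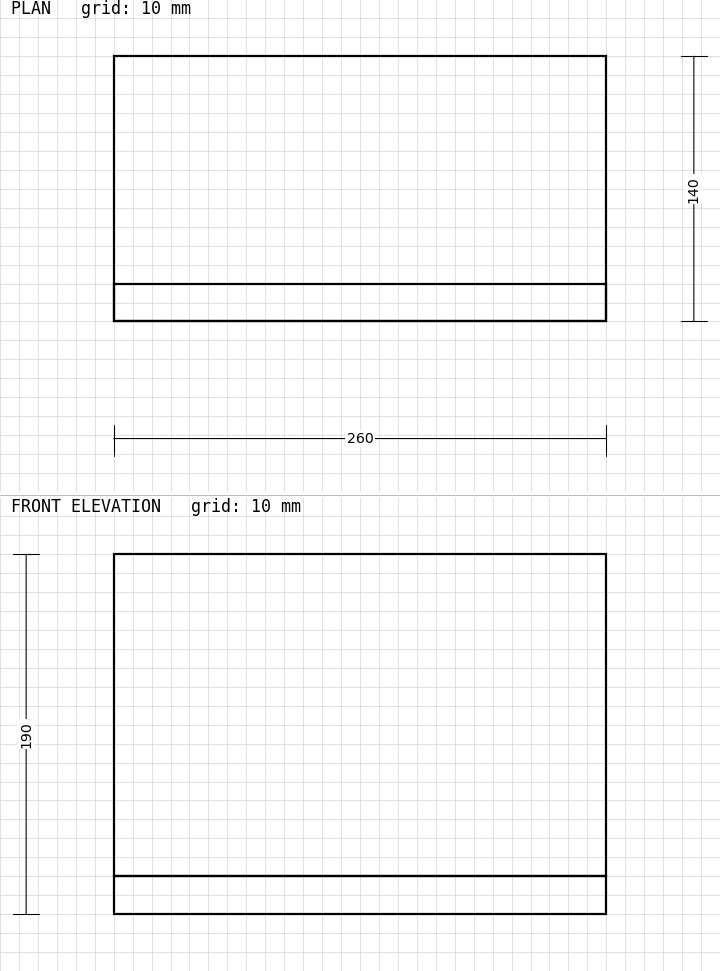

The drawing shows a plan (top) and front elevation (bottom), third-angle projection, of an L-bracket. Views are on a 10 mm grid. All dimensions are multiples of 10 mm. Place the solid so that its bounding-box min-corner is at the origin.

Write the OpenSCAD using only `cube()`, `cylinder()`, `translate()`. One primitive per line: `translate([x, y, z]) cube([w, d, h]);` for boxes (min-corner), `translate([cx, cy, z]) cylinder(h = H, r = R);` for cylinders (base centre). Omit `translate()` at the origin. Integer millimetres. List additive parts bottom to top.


cube([260, 140, 20]);
translate([0, 0, 20]) cube([260, 20, 170]);


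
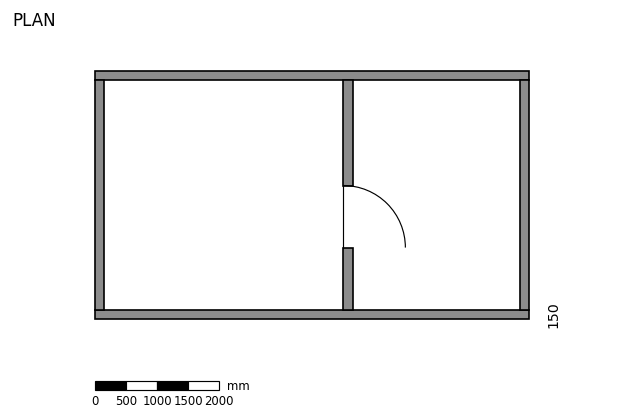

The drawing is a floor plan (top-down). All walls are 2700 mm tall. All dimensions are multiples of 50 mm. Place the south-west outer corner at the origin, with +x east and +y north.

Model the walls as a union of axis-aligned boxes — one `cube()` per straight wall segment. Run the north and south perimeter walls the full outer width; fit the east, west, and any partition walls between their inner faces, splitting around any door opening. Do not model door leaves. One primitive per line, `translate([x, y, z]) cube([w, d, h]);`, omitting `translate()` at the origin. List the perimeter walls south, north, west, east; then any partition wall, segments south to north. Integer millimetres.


cube([7000, 150, 2700]);
translate([0, 3850, 0]) cube([7000, 150, 2700]);
translate([0, 150, 0]) cube([150, 3700, 2700]);
translate([6850, 150, 0]) cube([150, 3700, 2700]);
translate([4000, 150, 0]) cube([150, 1000, 2700]);
translate([4000, 2150, 0]) cube([150, 1700, 2700]);


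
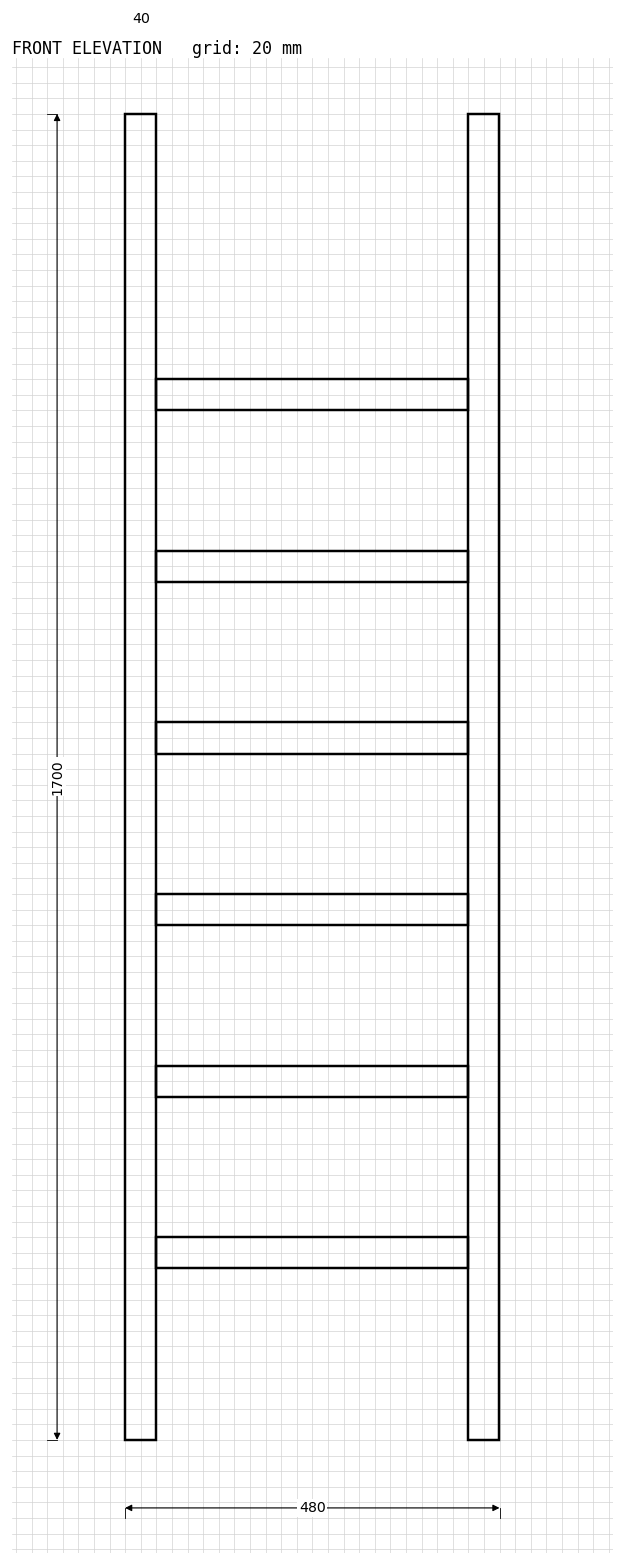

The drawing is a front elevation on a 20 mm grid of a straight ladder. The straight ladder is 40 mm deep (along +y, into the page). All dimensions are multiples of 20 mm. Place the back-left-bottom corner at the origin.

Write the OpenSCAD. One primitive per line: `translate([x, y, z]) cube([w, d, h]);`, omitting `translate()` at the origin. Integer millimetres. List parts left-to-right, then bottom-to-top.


cube([40, 40, 1700]);
translate([40, 0, 220]) cube([400, 40, 40]);
translate([40, 0, 440]) cube([400, 40, 40]);
translate([40, 0, 660]) cube([400, 40, 40]);
translate([40, 0, 880]) cube([400, 40, 40]);
translate([40, 0, 1100]) cube([400, 40, 40]);
translate([40, 0, 1320]) cube([400, 40, 40]);
translate([440, 0, 0]) cube([40, 40, 1700]);
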